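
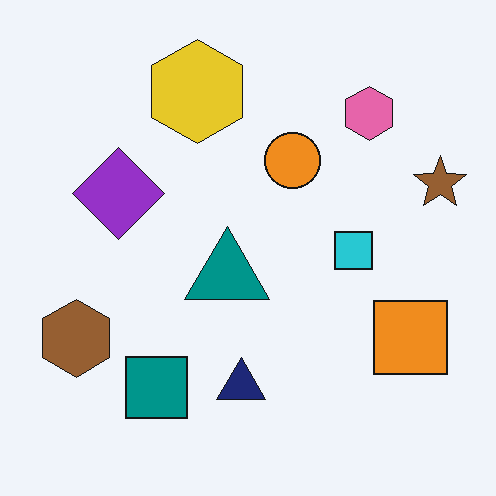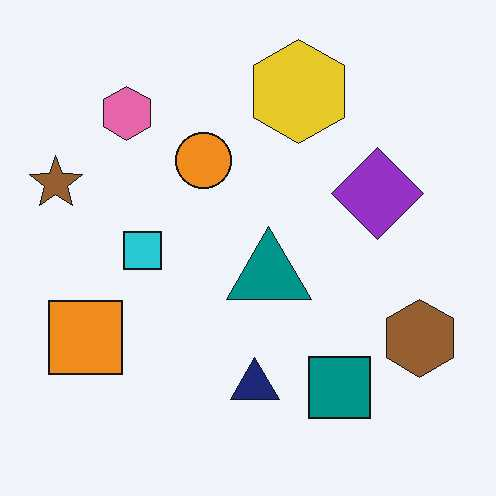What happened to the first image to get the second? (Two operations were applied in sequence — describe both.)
Flipped horizontally (left ↔ right), then given moderate JPEG compression.

The brown star is in the right of the first image and the left of the second — shapes on opposite sides of the vertical midline have swapped in a mirror flip. Blocky 8×8 compression artifacts appear around shape edges and the flat background shows ringing — characteristic JPEG degradation.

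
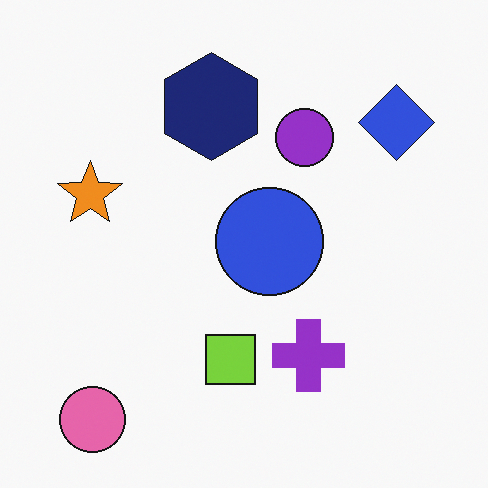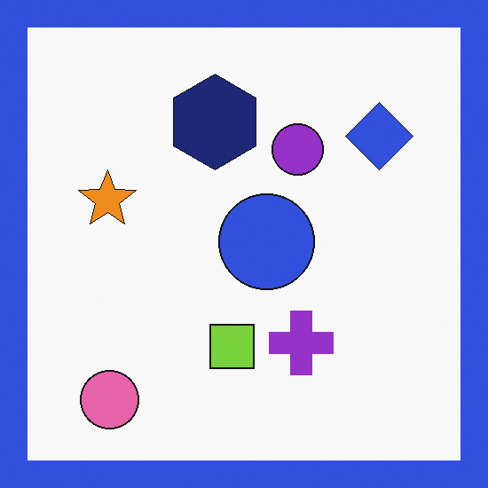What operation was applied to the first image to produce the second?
The image was framed with a blue border.

A solid blue frame runs around the edge of the second image, with the content slightly shrunk inside it.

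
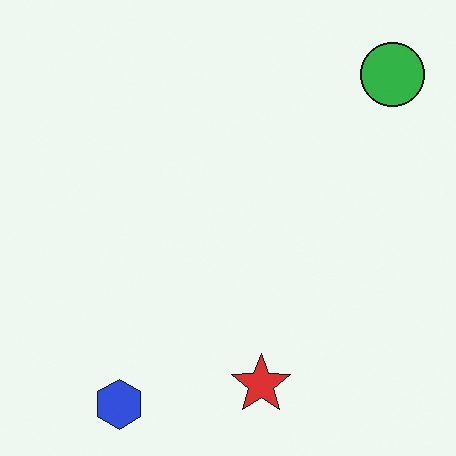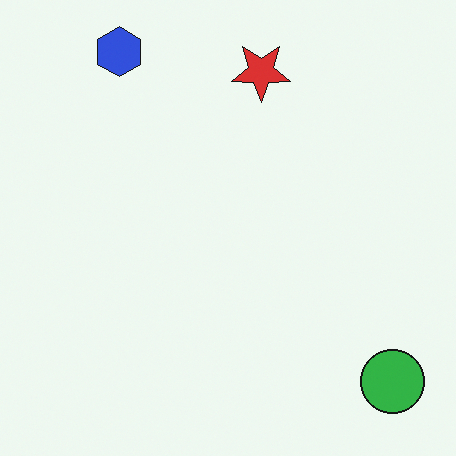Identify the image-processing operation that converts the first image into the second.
Flipped vertically (top ↔ bottom).

The blue hexagon is in the bottom-left of the first image and the top-left of the second — shapes on opposite sides of the horizontal midline have swapped in a mirror flip.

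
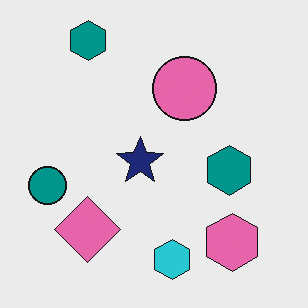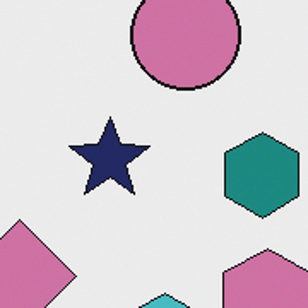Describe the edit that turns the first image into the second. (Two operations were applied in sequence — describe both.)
The second image is the first cropped to a noticeably smaller region and rescaled, then slightly desaturated.

The visible shapes are larger and the field of view is narrower; shapes near the original edges may be partly or wholly outside the frame — a crop-and-rescale. All colors are more muted and greyish — a global saturation change.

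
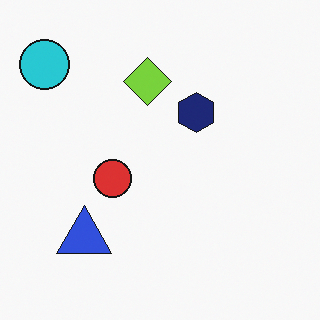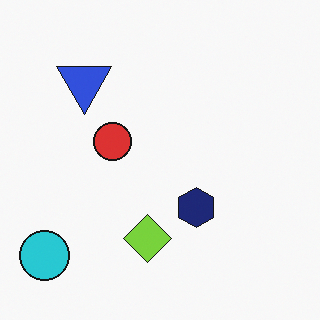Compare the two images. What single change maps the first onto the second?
The image was flipped vertically (top ↔ bottom).

The cyan circle is in the top-left of the first image and the bottom-left of the second — shapes on opposite sides of the horizontal midline have swapped in a mirror flip.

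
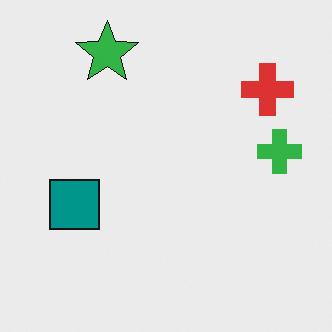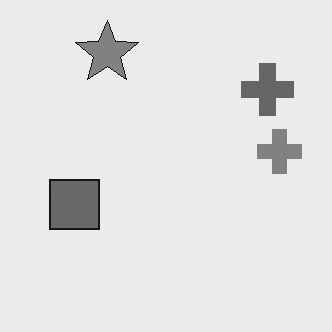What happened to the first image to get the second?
The image was converted to grayscale.

All color is removed — every shape is now a shade of grey.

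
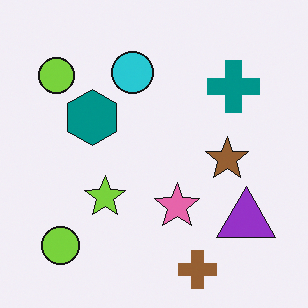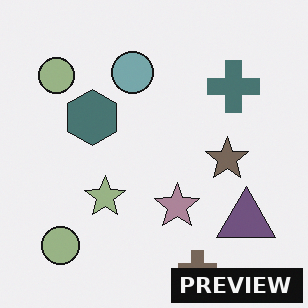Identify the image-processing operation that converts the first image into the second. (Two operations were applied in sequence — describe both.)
The second image is the first heavily desaturated, then watermarked with the text "PREVIEW" in the lower-right corner.

All colors are more muted and greyish — a global saturation change. A dark label reading "PREVIEW" appears in the lower-right corner.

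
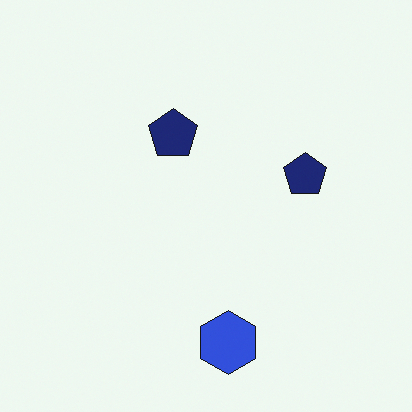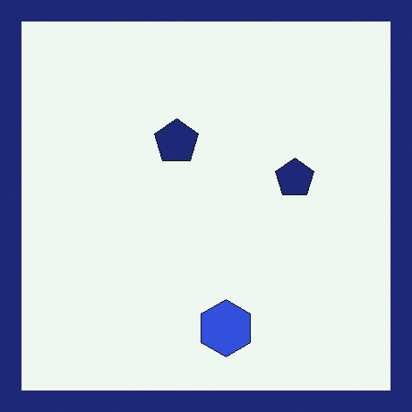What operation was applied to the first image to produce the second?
The second image is the first framed with a navy border.

A solid navy frame runs around the edge of the second image, with the content slightly shrunk inside it.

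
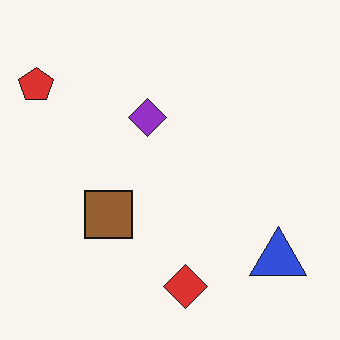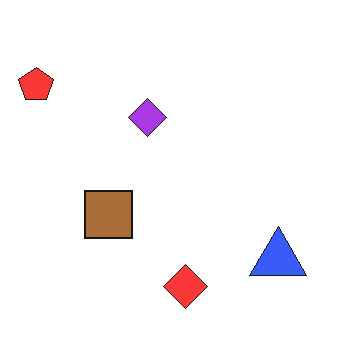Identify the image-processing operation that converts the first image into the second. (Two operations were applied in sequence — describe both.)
It was slightly brightened, then JPEG-compressed with visible artifacts.

Every pixel — background and shapes alike — is uniformly brightened. Blocky 8×8 compression artifacts appear around shape edges and the flat background shows ringing — characteristic JPEG degradation.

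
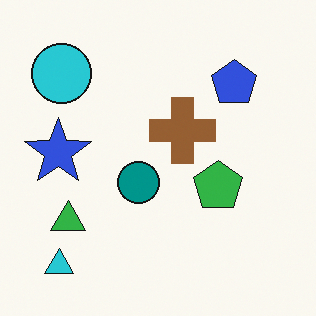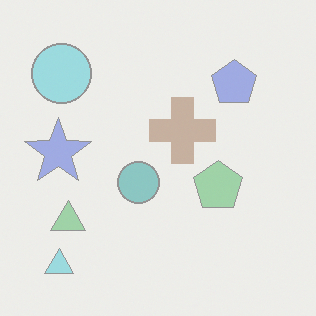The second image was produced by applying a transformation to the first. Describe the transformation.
The transformation is: washed out (contrast reduced).

Tones are pushed toward mid-grey across the whole image — a global contrast change.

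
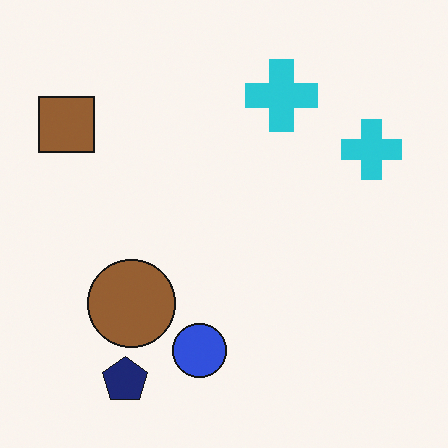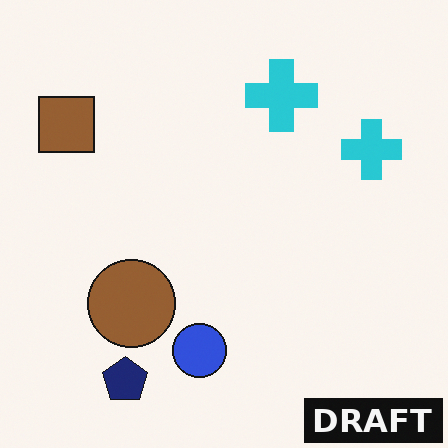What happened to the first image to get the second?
It was watermarked with the text "DRAFT" in the lower-right corner.

A dark label reading "DRAFT" appears in the lower-right corner.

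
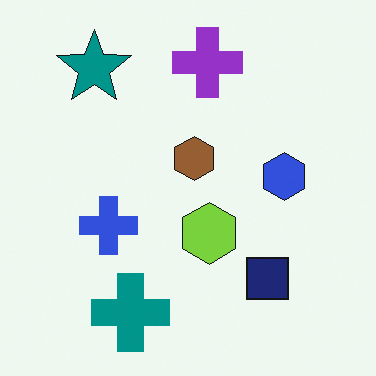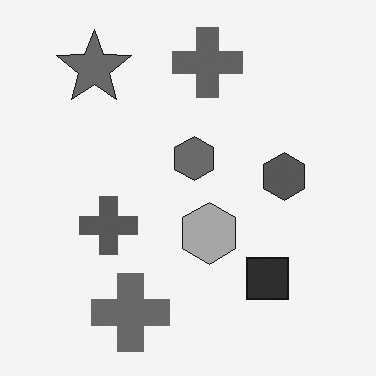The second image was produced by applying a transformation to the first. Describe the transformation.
This is the original image converted to grayscale.

All color is removed — every shape is now a shade of grey.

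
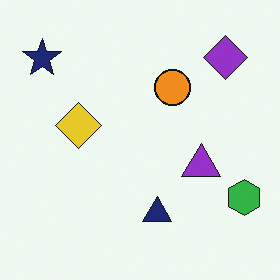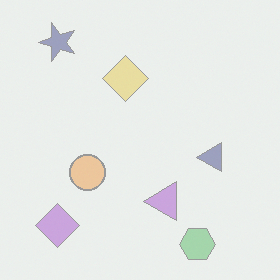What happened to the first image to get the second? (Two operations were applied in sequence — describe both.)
The image was transposed (reflected across the top-left ↔ bottom-right diagonal), then washed out (contrast reduced).

Shapes have swapped their row and column positions — what was in the top-right is now in the bottom-left — a diagonal reflection. Tones are pushed toward mid-grey across the whole image — a global contrast change.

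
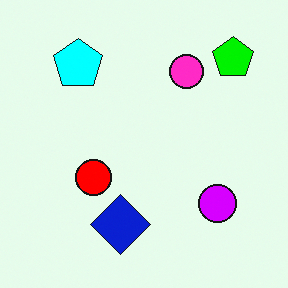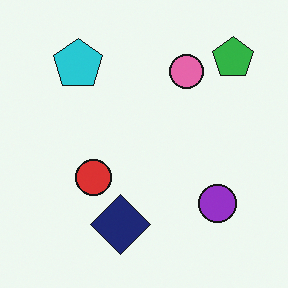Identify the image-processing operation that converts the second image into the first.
The first image is the second made much more vivid (saturation change).

All colors are more vivid — a global saturation change.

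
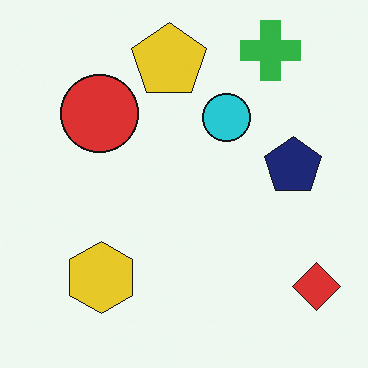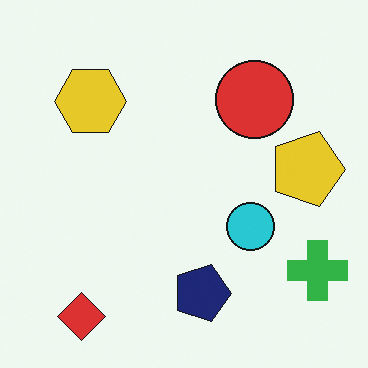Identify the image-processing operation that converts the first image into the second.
The second image is the first rotated 90° clockwise.

The red diamond sits in the bottom-right of the first image and the bottom-left of the second — consistent with a whole-image 90° clockwise rotation.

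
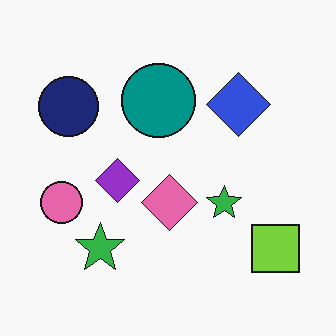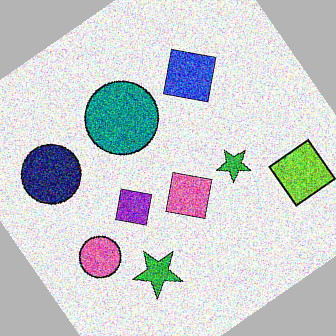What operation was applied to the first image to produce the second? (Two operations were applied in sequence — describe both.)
The image was degraded with a thick layer of grain, then rotated counter-clockwise by a large amount — several tens of degrees.

Random speckle covers the whole image, including the flat background. Every shape is tilted by the same angle and the image corners show triangular fill wedges — a whole-image rotation by a non-right angle.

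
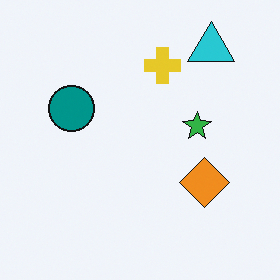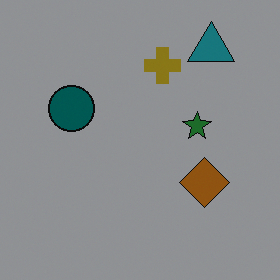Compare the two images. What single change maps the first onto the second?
This is the original image darkened a lot.

Every pixel — background and shapes alike — is uniformly darkened.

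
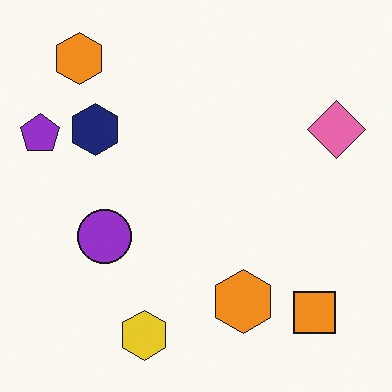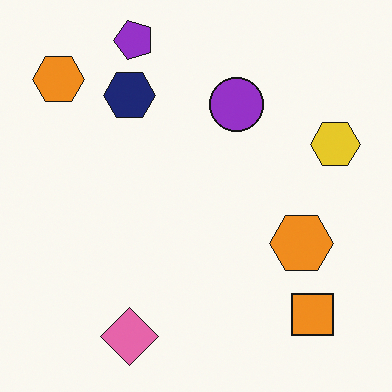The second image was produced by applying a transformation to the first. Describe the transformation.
The second image is the first transposed (reflected across the top-left ↔ bottom-right diagonal).

Shapes have swapped their row and column positions — what was in the top-right is now in the bottom-left — a diagonal reflection.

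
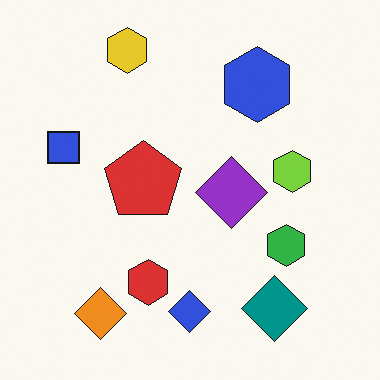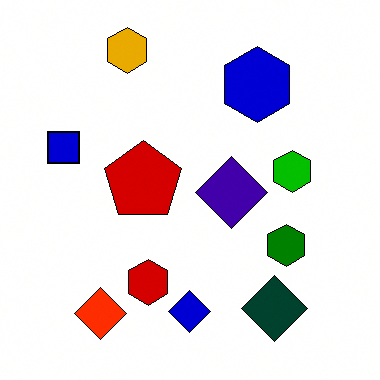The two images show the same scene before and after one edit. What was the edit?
The second image is the first given much higher contrast.

Tones are pushed away from mid-grey across the whole image — a global contrast change.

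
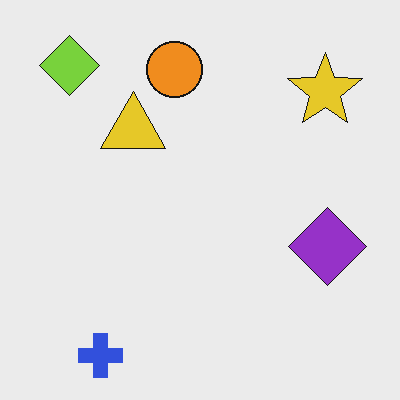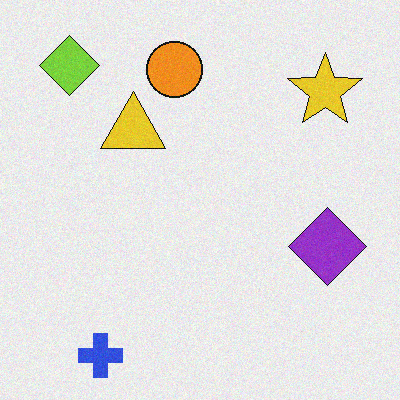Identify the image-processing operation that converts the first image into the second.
This is the original image degraded with subtle gaussian noise.

Random speckle covers the whole image, including the flat background.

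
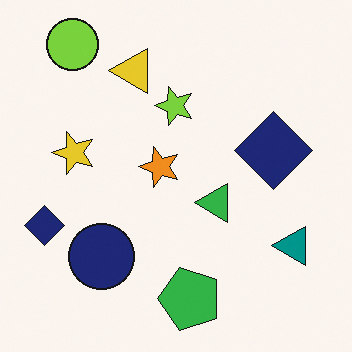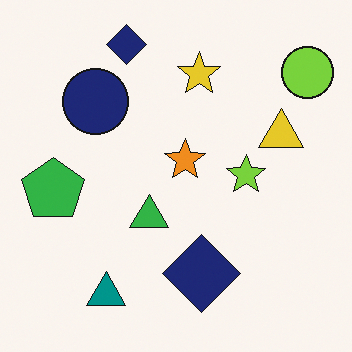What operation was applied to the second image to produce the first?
It was rotated 90° counter-clockwise.

The lime circle sits in the top-right of the second image and the top-left of the first — consistent with a whole-image 90° counter-clockwise rotation.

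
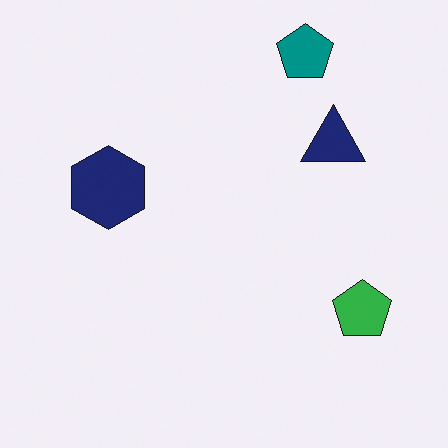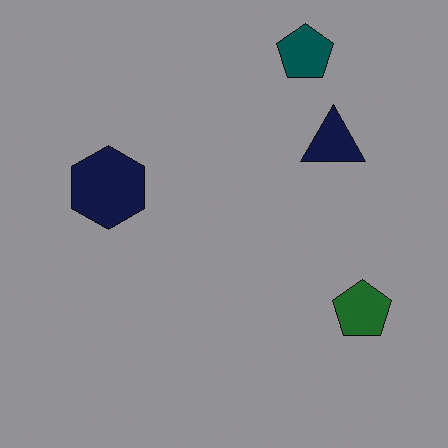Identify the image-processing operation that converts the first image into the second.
This is the original image noticeably darkened.

Every pixel — background and shapes alike — is uniformly darkened.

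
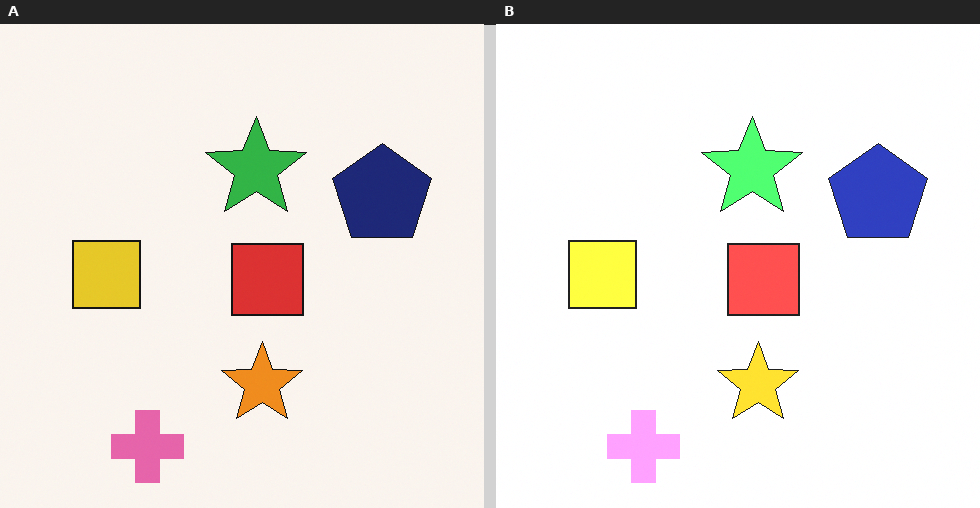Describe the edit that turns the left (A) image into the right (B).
It was noticeably brightened.

Every pixel — background and shapes alike — is uniformly brightened.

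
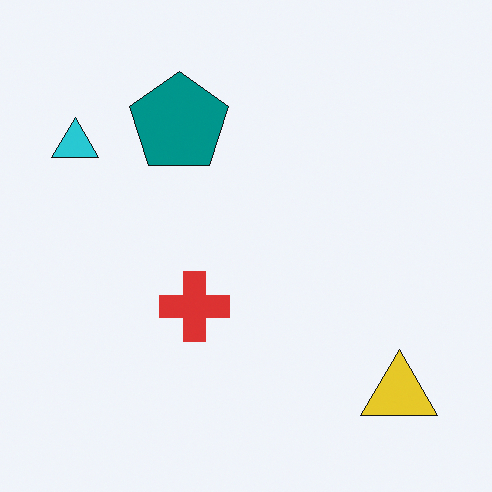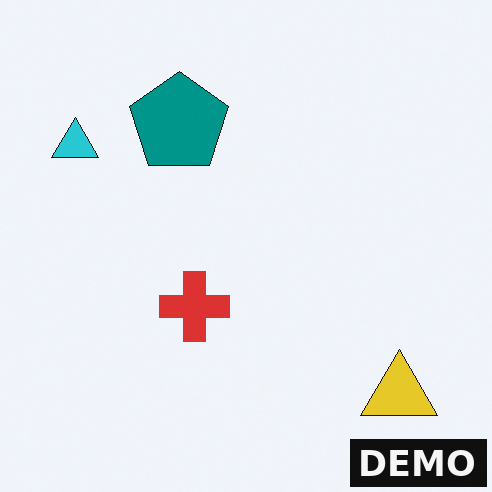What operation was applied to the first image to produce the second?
This is the original image watermarked with the text "DEMO" in the lower-right corner.

A dark label reading "DEMO" appears in the lower-right corner.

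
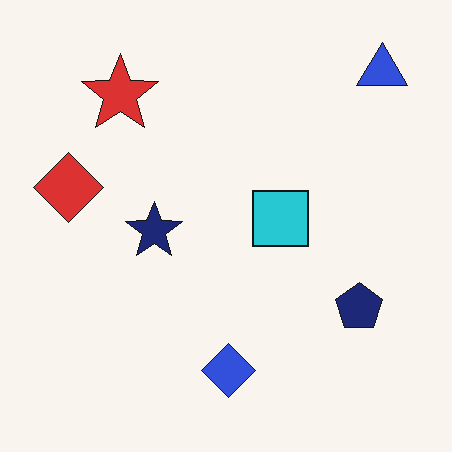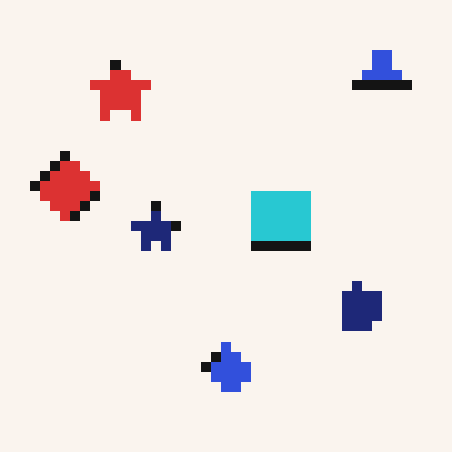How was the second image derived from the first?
The second image is the first heavily pixelated into large blocks.

Shapes are reduced to large square blocks; fine edges and outlines are lost — a downscale-then-upscale (mosaic) effect.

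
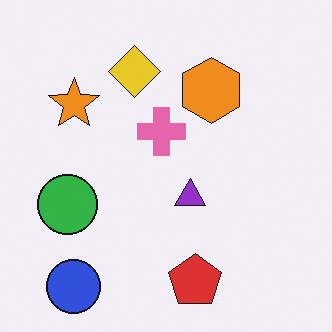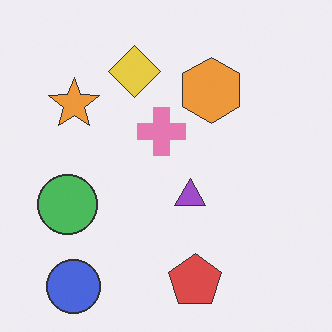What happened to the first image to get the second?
The image was given slightly reduced contrast.

Tones are pushed toward mid-grey across the whole image — a global contrast change.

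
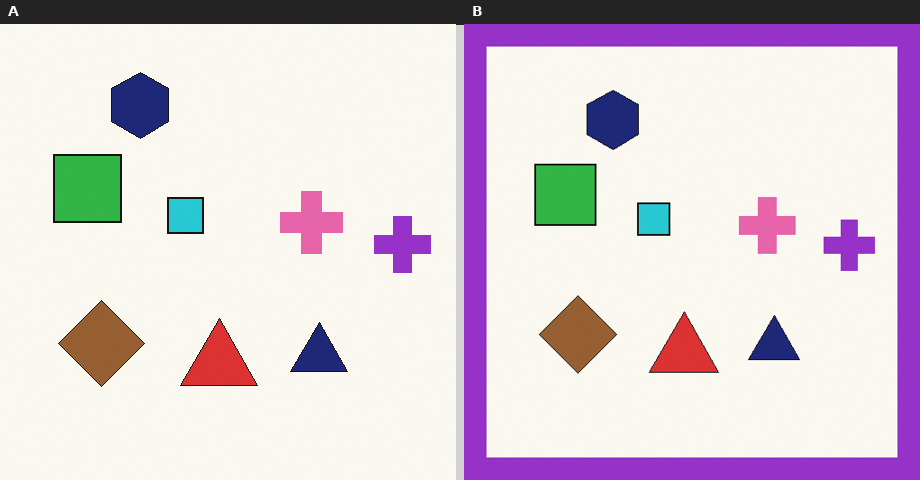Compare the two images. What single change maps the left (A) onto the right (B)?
The right (B) image is the left (A) framed with a purple border.

A solid purple frame runs around the edge of the right (B) image, with the content slightly shrunk inside it.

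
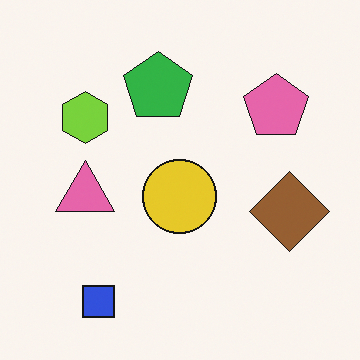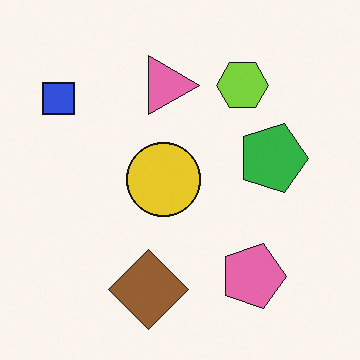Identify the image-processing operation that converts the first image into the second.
Rotated 90° clockwise.

The blue square sits in the bottom-left of the first image and the top-left of the second — consistent with a whole-image 90° clockwise rotation.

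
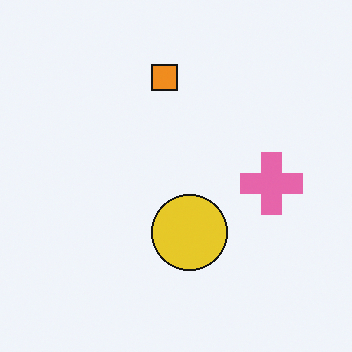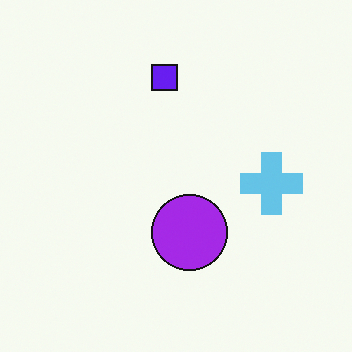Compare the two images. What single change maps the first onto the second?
This is the original image hue-shifted by a large amount.

Every shape's color has rotated by the same amount around the hue wheel — a uniform hue shift.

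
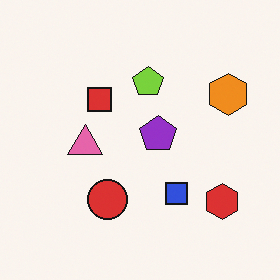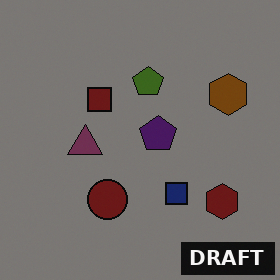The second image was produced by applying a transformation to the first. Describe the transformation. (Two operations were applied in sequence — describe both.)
The image was darkened a lot, then watermarked with the text "DRAFT" in the lower-right corner.

Every pixel — background and shapes alike — is uniformly darkened. A dark label reading "DRAFT" appears in the lower-right corner.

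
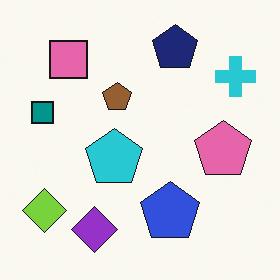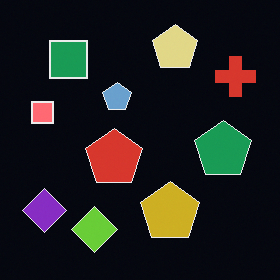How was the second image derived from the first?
Color-inverted (negative).

The light background has become dark and every shape's color is its complement — a photographic negative.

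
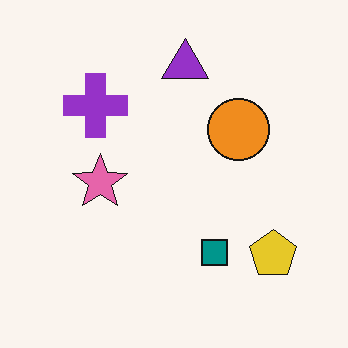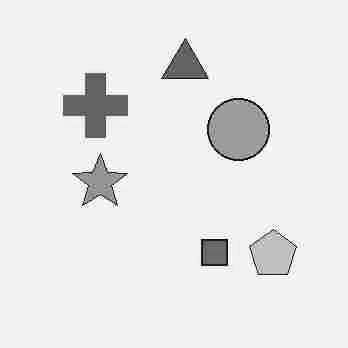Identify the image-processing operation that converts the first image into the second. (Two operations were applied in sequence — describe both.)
The second image is the first heavily JPEG-compressed with obvious blocking artifacts, then converted to grayscale.

Blocky 8×8 compression artifacts appear around shape edges and the flat background shows ringing — characteristic JPEG degradation. All color is removed — every shape is now a shade of grey.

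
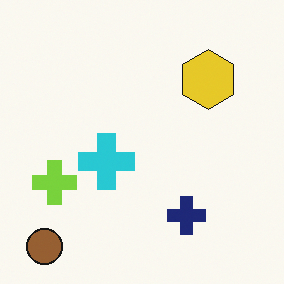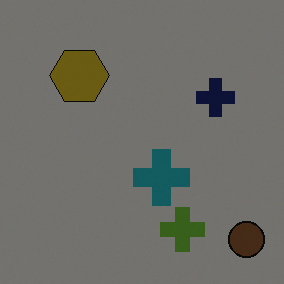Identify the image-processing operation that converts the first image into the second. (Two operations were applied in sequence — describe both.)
The transformation is: darkened a lot, then rotated 90° counter-clockwise.

Every pixel — background and shapes alike — is uniformly darkened. The brown circle sits in the bottom-left of the first image and the bottom-right of the second — consistent with a whole-image 90° counter-clockwise rotation.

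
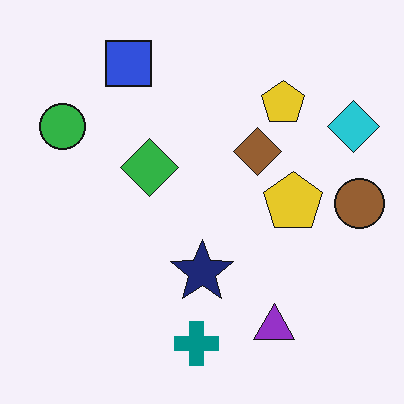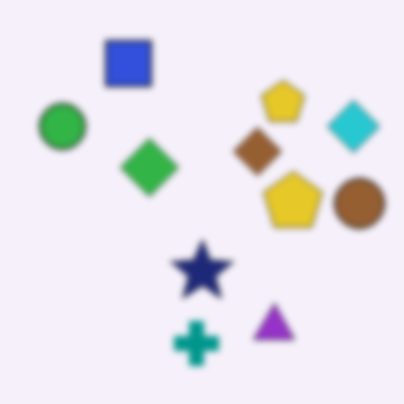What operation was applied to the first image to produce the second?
The image was moderately blurred.

Shape edges and outlines are uniformly softened across the whole image.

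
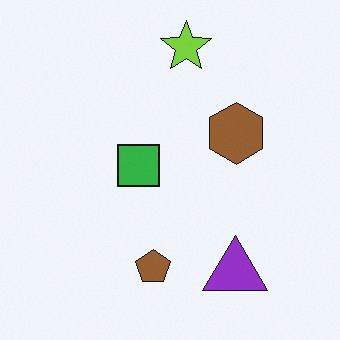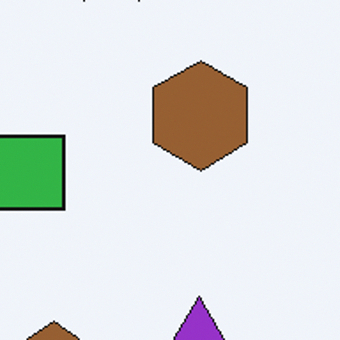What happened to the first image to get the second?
Cropped tightly and scaled back up.

The visible shapes are larger and the field of view is narrower; shapes near the original edges may be partly or wholly outside the frame — a crop-and-rescale.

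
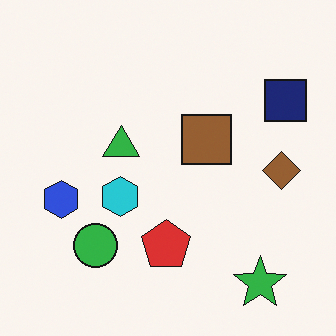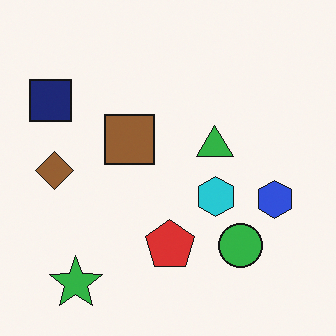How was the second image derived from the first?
It was flipped horizontally (left ↔ right).

The navy square is in the top-right of the first image and the top-left of the second — shapes on opposite sides of the vertical midline have swapped in a mirror flip.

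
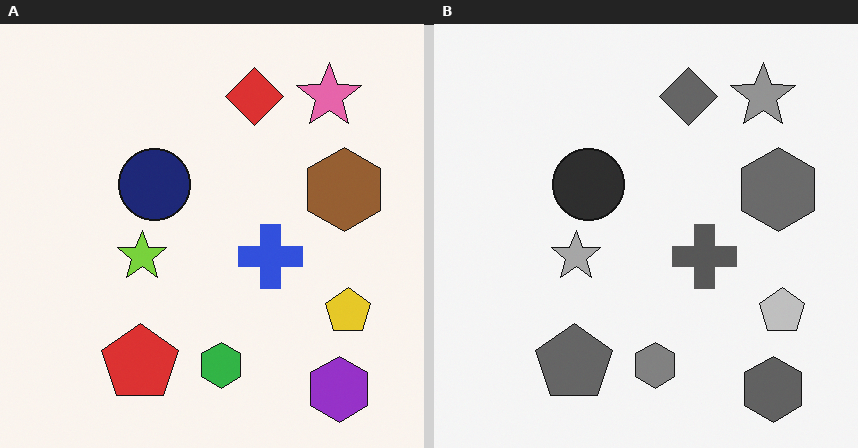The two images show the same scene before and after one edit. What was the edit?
This is the original image converted to grayscale.

All color is removed — every shape is now a shade of grey.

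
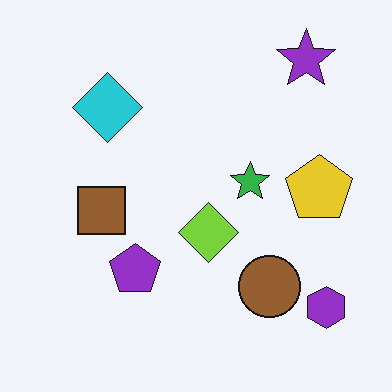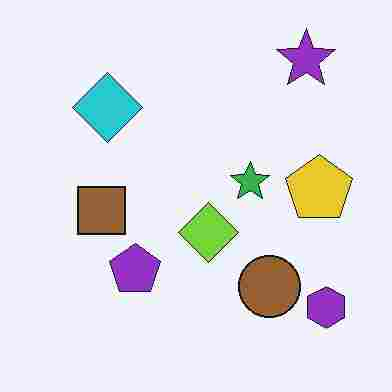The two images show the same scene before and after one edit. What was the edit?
Heavily JPEG-compressed with obvious blocking artifacts.

Blocky 8×8 compression artifacts appear around shape edges and the flat background shows ringing — characteristic JPEG degradation.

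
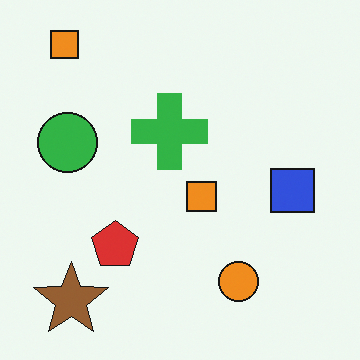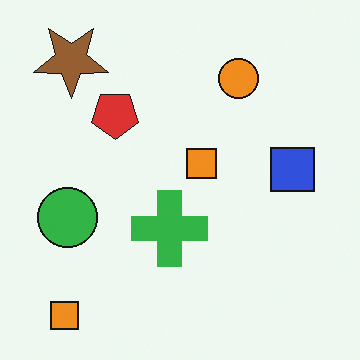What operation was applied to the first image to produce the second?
It was flipped vertically (top ↔ bottom).

The brown star is in the bottom-left of the first image and the top-left of the second — shapes on opposite sides of the horizontal midline have swapped in a mirror flip.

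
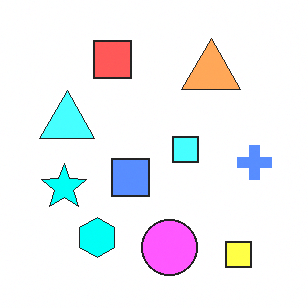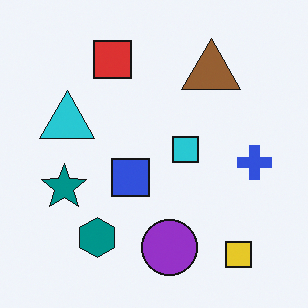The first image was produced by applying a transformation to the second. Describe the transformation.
The transformation is: brightened a lot.

Every pixel — background and shapes alike — is uniformly brightened.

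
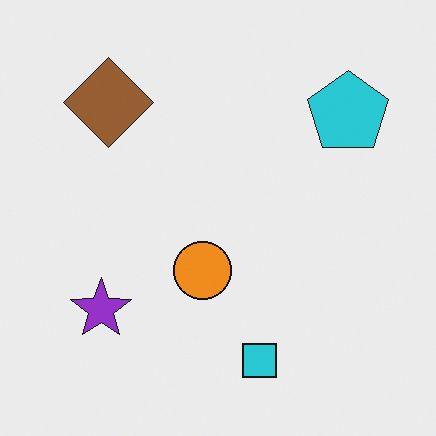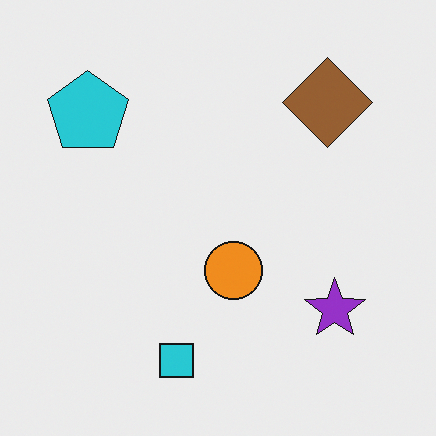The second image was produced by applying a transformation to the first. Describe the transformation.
The image was flipped horizontally (left ↔ right).

The cyan pentagon is in the top-right of the first image and the top-left of the second — shapes on opposite sides of the vertical midline have swapped in a mirror flip.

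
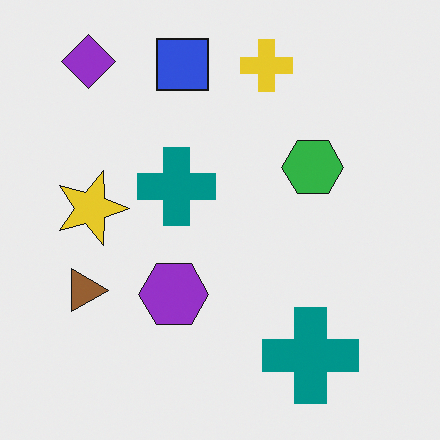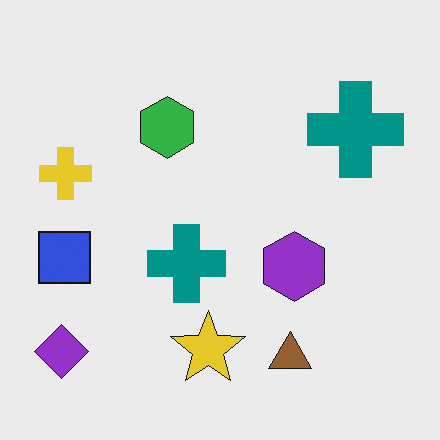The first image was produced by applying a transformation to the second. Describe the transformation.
Rotated 90° clockwise.

The purple diamond sits in the bottom-left of the second image and the top-left of the first — consistent with a whole-image 90° clockwise rotation.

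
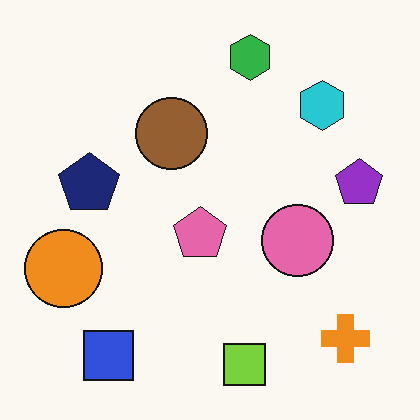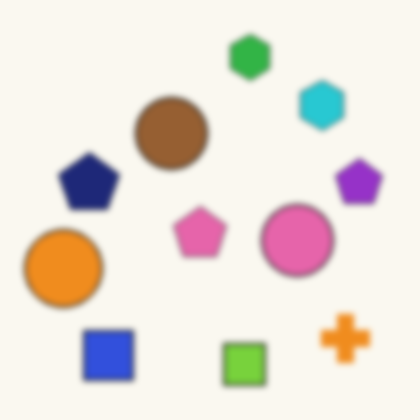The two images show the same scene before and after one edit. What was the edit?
Moderately blurred.

Shape edges and outlines are uniformly softened across the whole image.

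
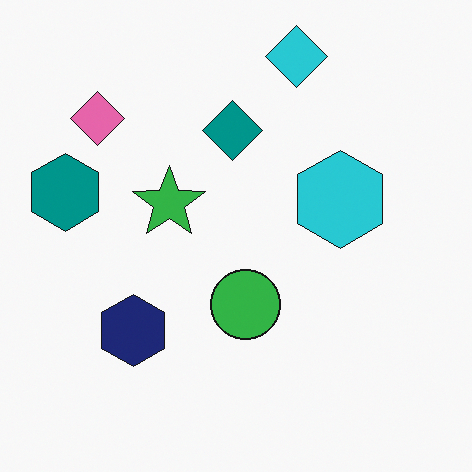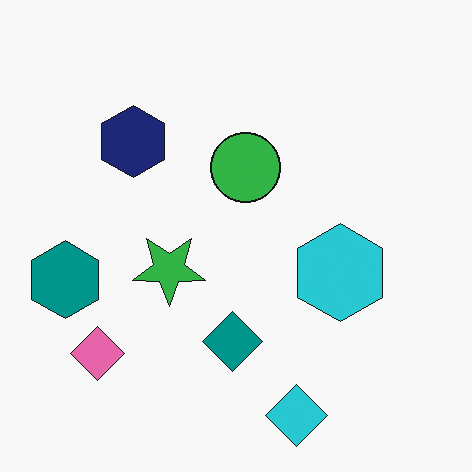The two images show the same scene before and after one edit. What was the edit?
Flipped vertically (top ↔ bottom).

The cyan diamond is in the top of the first image and the bottom of the second — shapes on opposite sides of the horizontal midline have swapped in a mirror flip.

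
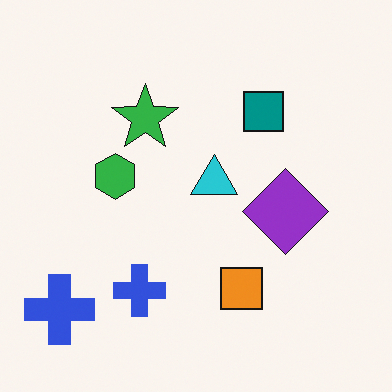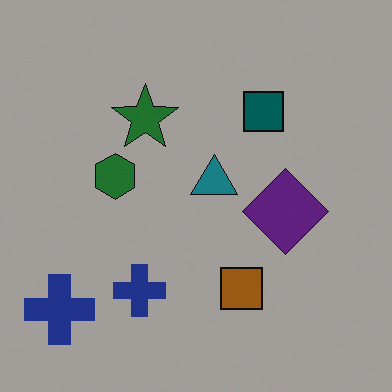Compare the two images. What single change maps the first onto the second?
The image was substantially darkened.

Every pixel — background and shapes alike — is uniformly darkened.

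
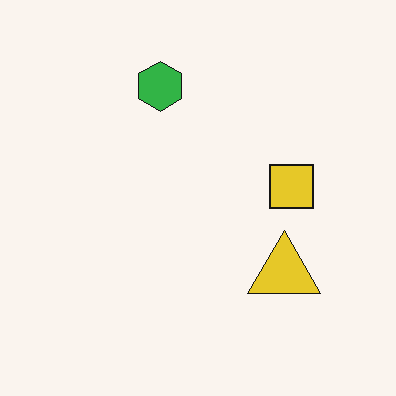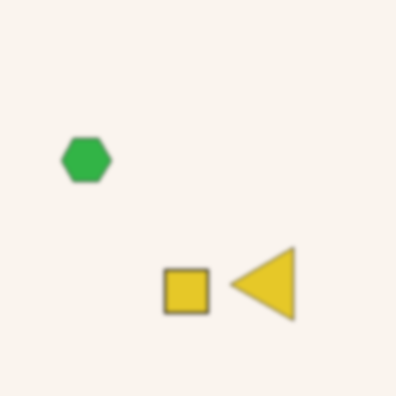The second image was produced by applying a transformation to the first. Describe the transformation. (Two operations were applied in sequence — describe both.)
This is the original image transposed (reflected across the top-left ↔ bottom-right diagonal), then slightly softened.

Shapes have swapped their row and column positions — what was in the top-right is now in the bottom-left — a diagonal reflection. Shape edges and outlines are uniformly softened across the whole image.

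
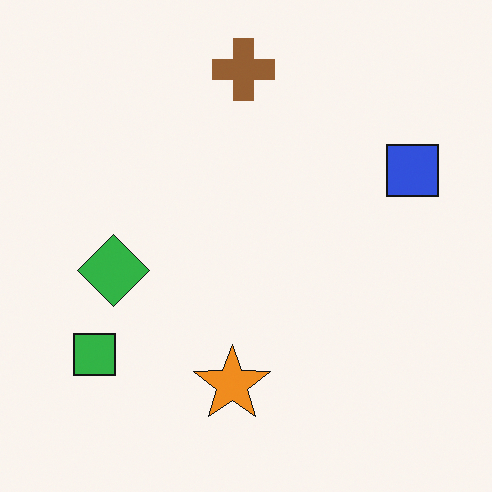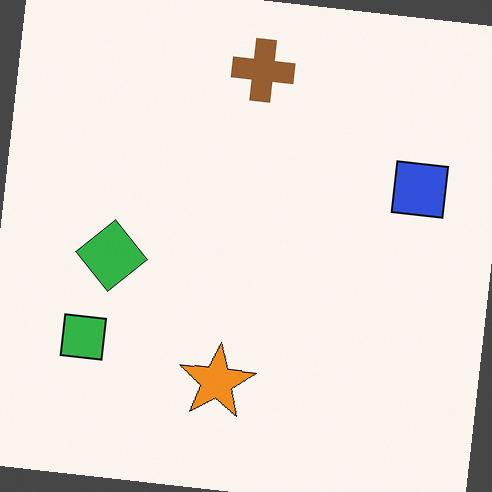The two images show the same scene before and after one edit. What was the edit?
This is the original image rotated clockwise by a few degrees.

Every shape is tilted by the same angle and the image corners show triangular fill wedges — a whole-image rotation by a non-right angle.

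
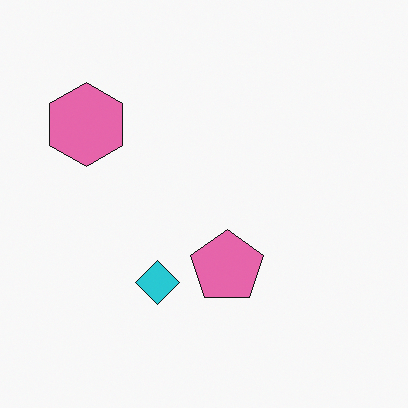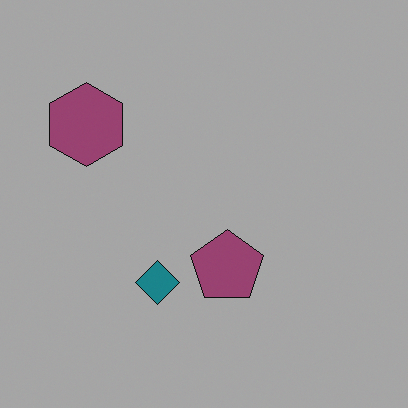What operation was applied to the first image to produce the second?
This is the original image substantially darkened.

Every pixel — background and shapes alike — is uniformly darkened.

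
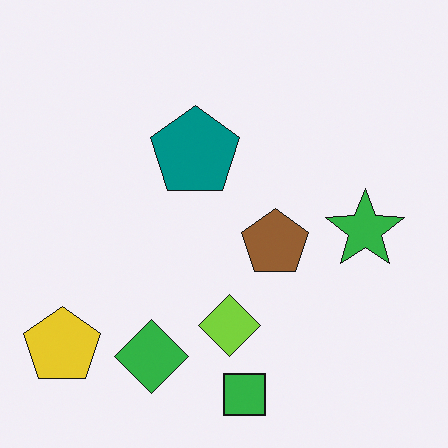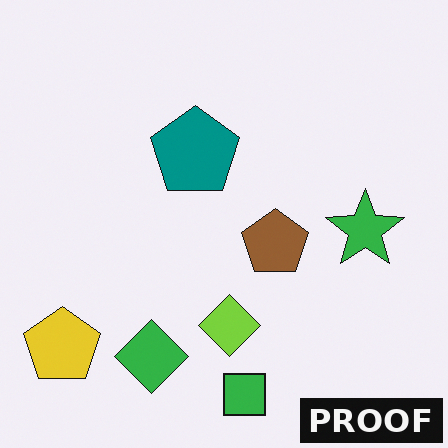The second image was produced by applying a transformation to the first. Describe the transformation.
This is the original image watermarked with the text "PROOF" in the lower-right corner.

A dark label reading "PROOF" appears in the lower-right corner.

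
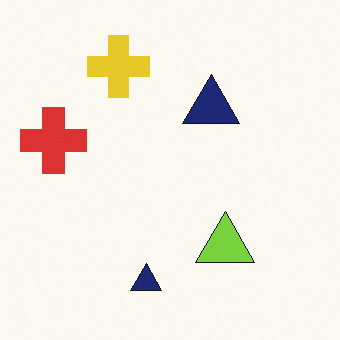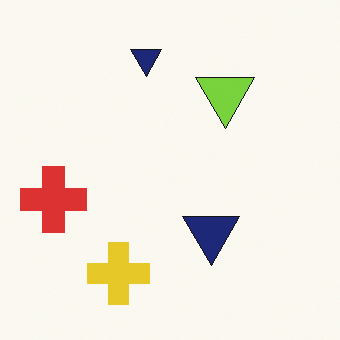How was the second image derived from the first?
The transformation is: flipped vertically (top ↔ bottom).

The yellow cross is in the top of the first image and the bottom of the second — shapes on opposite sides of the horizontal midline have swapped in a mirror flip.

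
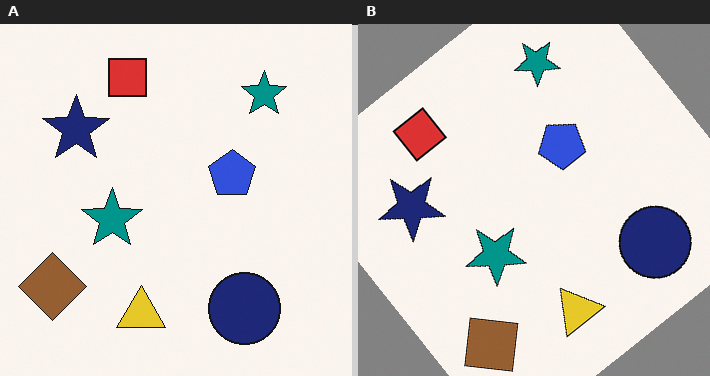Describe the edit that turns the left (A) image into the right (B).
The transformation is: rotated counter-clockwise by a large amount — several tens of degrees.

Every shape is tilted by the same angle and the image corners show triangular fill wedges — a whole-image rotation by a non-right angle.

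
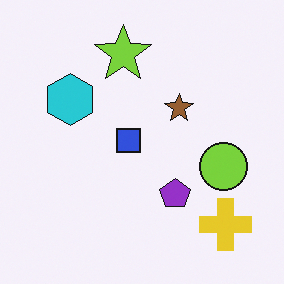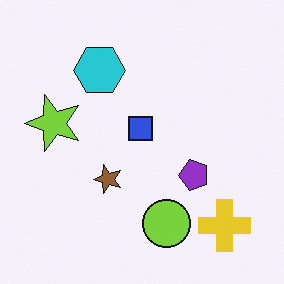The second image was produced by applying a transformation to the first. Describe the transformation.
The image was transposed (reflected across the top-left ↔ bottom-right diagonal).

Shapes have swapped their row and column positions — what was in the top-right is now in the bottom-left — a diagonal reflection.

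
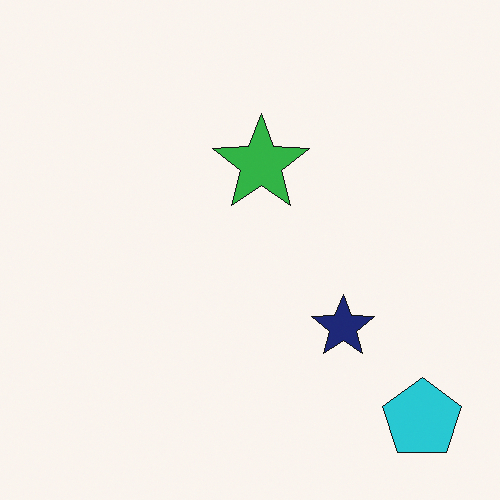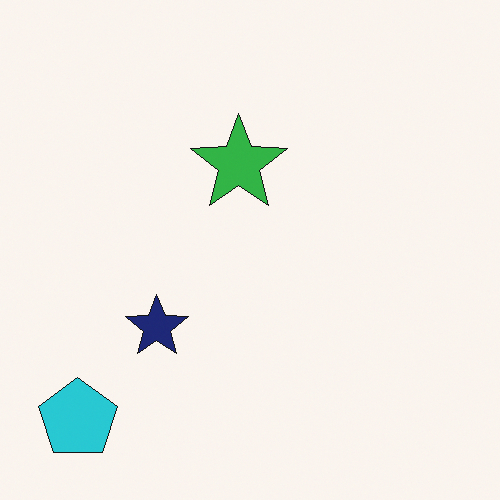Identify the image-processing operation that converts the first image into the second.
This is the original image flipped horizontally (left ↔ right).

The cyan pentagon is in the bottom-right of the first image and the bottom-left of the second — shapes on opposite sides of the vertical midline have swapped in a mirror flip.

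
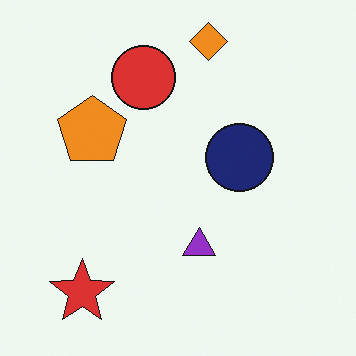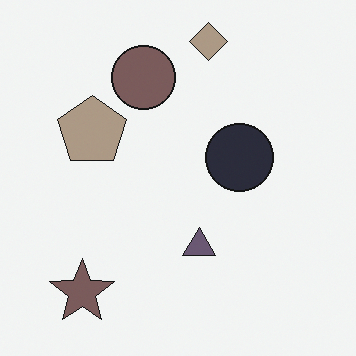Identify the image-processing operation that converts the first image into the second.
Heavily desaturated.

All colors are more muted and greyish — a global saturation change.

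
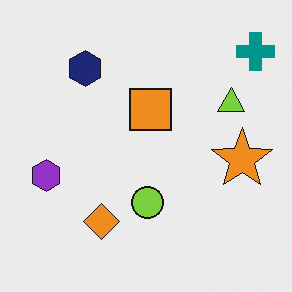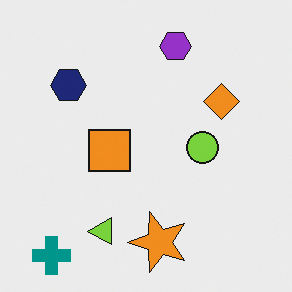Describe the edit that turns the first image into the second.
Transposed (reflected across the top-left ↔ bottom-right diagonal).

Shapes have swapped their row and column positions — what was in the top-right is now in the bottom-left — a diagonal reflection.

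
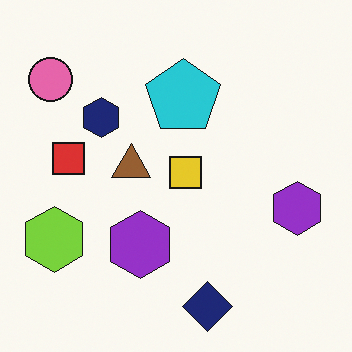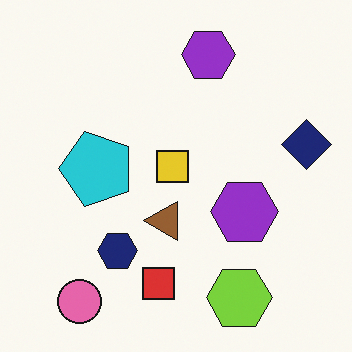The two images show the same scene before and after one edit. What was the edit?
Rotated 90° counter-clockwise.

The pink circle sits in the top-left of the first image and the bottom-left of the second — consistent with a whole-image 90° counter-clockwise rotation.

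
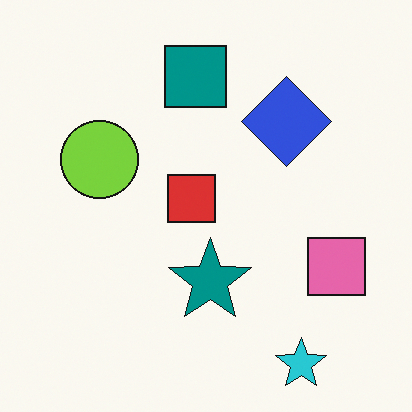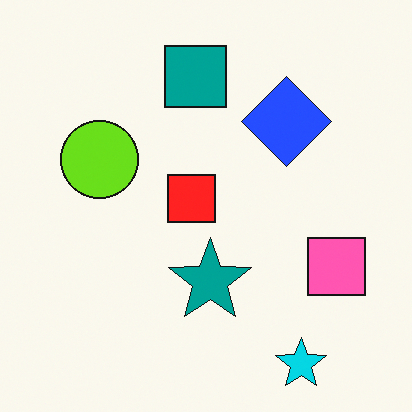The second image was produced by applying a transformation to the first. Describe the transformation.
This is the original image slightly oversaturated.

All colors are more vivid — a global saturation change.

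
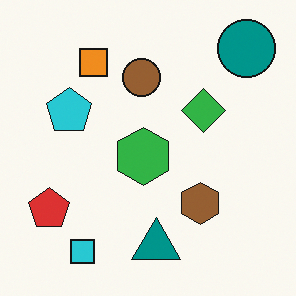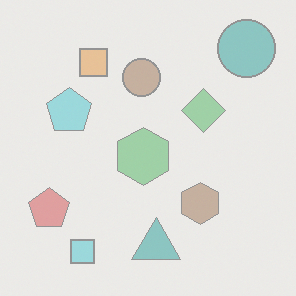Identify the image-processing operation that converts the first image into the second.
Washed out (contrast reduced).

Tones are pushed toward mid-grey across the whole image — a global contrast change.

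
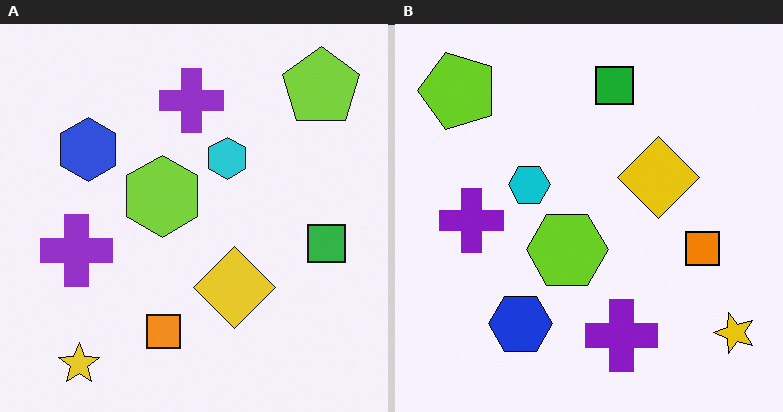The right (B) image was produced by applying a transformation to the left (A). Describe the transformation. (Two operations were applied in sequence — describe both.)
This is the original image given slightly increased contrast, then rotated 90° counter-clockwise.

Tones are pushed away from mid-grey across the whole image — a global contrast change. The yellow star sits in the bottom-left of the left (A) image and the bottom-right of the right (B) — consistent with a whole-image 90° counter-clockwise rotation.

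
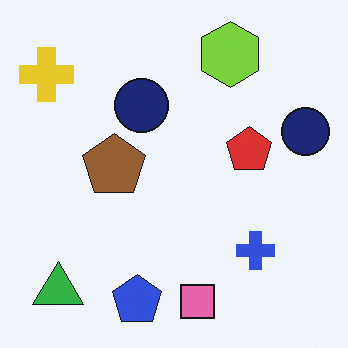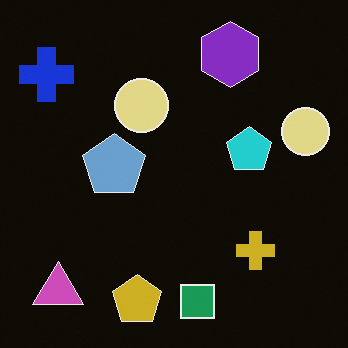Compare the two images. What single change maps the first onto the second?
The second image is the first color-inverted (negative).

The light background has become dark and every shape's color is its complement — a photographic negative.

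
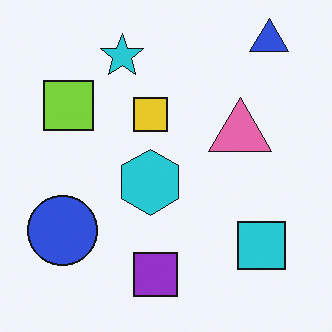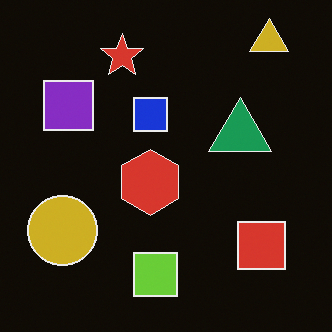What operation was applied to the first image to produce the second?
The second image is the first color-inverted (negative).

The light background has become dark and every shape's color is its complement — a photographic negative.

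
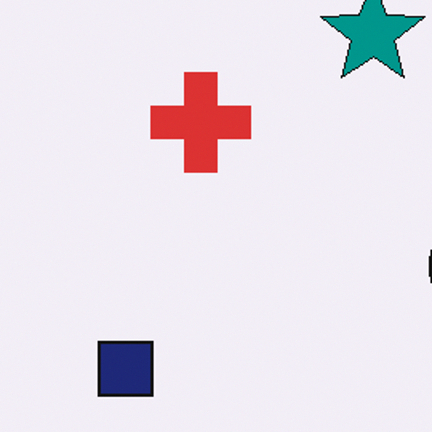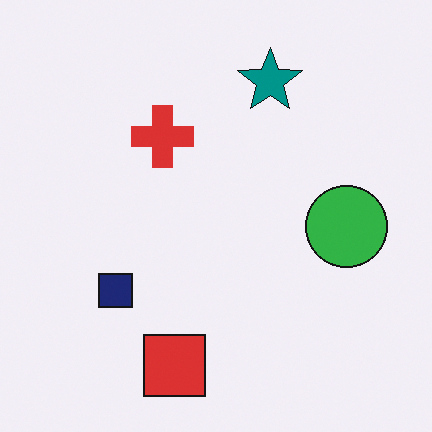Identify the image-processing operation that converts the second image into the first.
The image was cropped slightly and scaled back up.

The visible shapes are larger and the field of view is narrower; shapes near the original edges may be partly or wholly outside the frame — a crop-and-rescale.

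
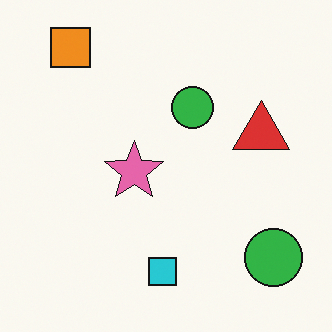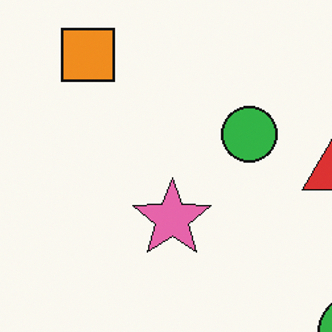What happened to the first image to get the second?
This is the original image cropped slightly and scaled back up.

The visible shapes are larger and the field of view is narrower; shapes near the original edges may be partly or wholly outside the frame — a crop-and-rescale.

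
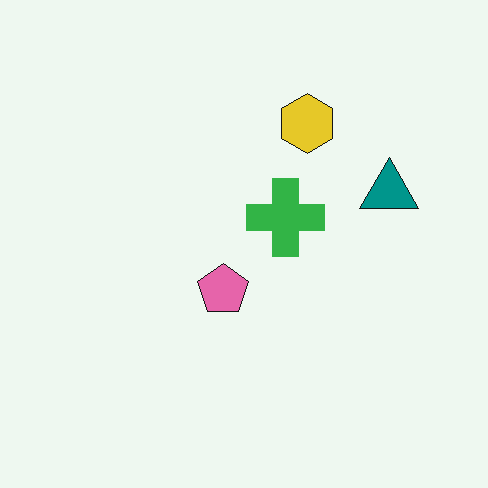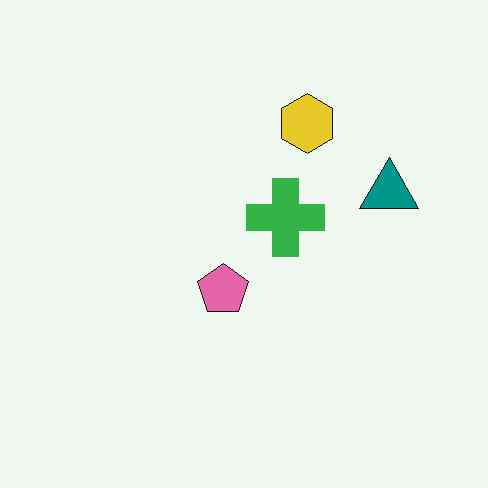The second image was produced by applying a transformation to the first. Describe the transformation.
JPEG-compressed with visible artifacts.

Blocky 8×8 compression artifacts appear around shape edges and the flat background shows ringing — characteristic JPEG degradation.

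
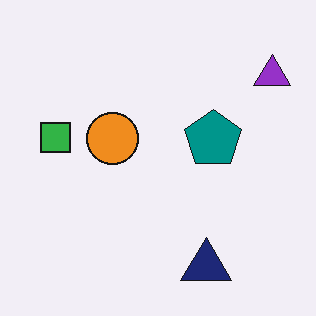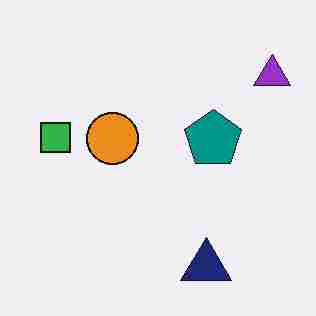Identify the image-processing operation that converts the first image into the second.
The second image is the first heavily JPEG-compressed with obvious blocking artifacts.

Blocky 8×8 compression artifacts appear around shape edges and the flat background shows ringing — characteristic JPEG degradation.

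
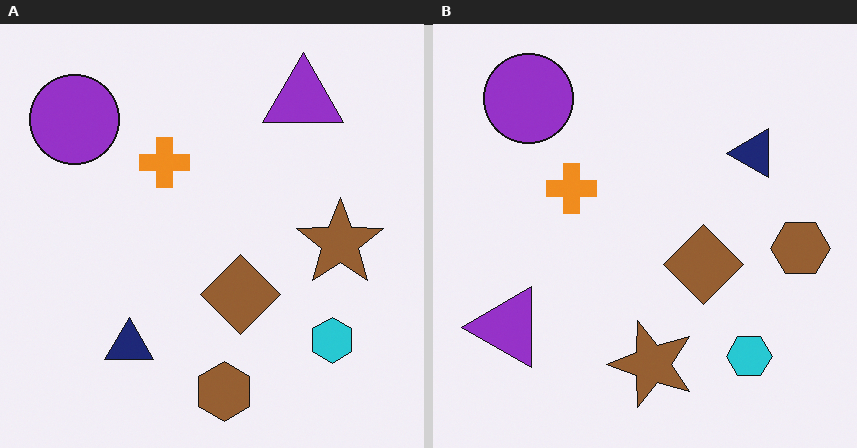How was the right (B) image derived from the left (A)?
This is the original image transposed (reflected across the top-left ↔ bottom-right diagonal).

Shapes have swapped their row and column positions — what was in the top-right is now in the bottom-left — a diagonal reflection.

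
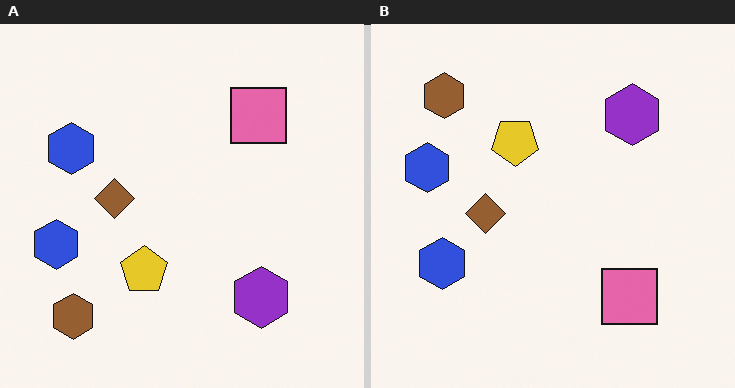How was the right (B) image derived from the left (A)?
Flipped vertically (top ↔ bottom).

The brown hexagon is in the bottom-left of the left (A) image and the top-left of the right (B) — shapes on opposite sides of the horizontal midline have swapped in a mirror flip.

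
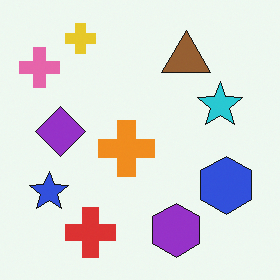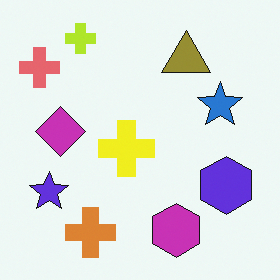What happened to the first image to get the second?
The transformation is: hue-shifted slightly.

Every shape's color has rotated by the same amount around the hue wheel — a uniform hue shift.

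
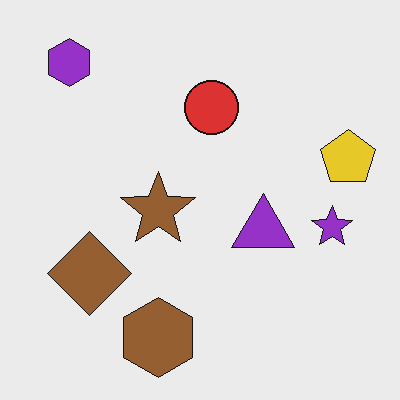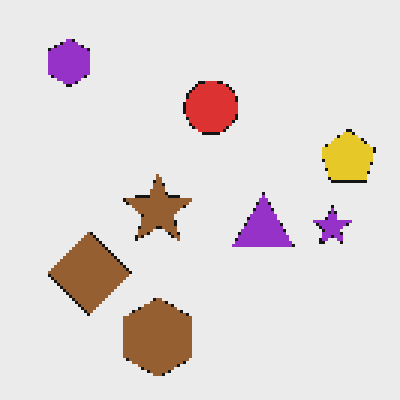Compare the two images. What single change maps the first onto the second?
Mildly pixelated.

Shapes are reduced to large square blocks; fine edges and outlines are lost — a downscale-then-upscale (mosaic) effect.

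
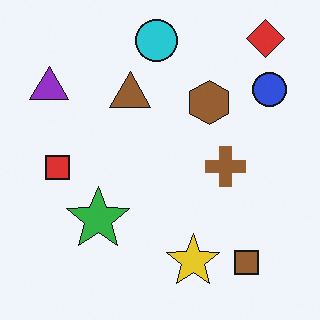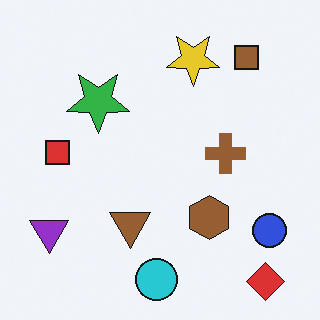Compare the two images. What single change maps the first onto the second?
It was flipped vertically (top ↔ bottom).

The red diamond is in the top-right of the first image and the bottom-right of the second — shapes on opposite sides of the horizontal midline have swapped in a mirror flip.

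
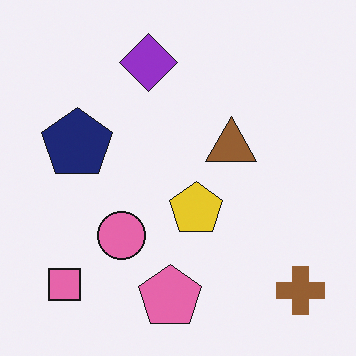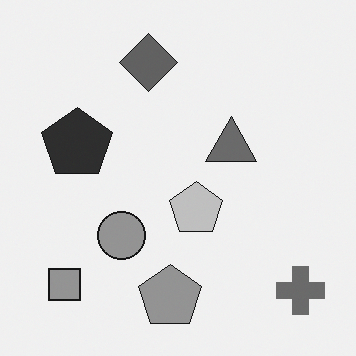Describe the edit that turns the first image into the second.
The transformation is: converted to grayscale.

All color is removed — every shape is now a shade of grey.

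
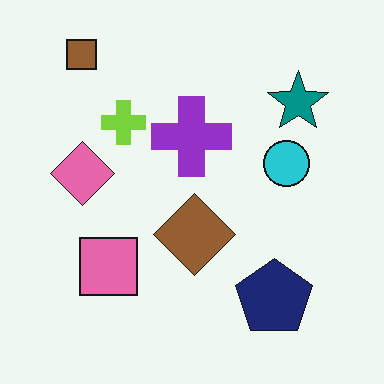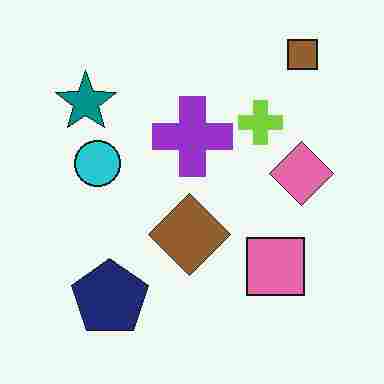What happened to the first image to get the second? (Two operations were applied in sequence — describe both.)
This is the original image degraded with heavy JPEG compression, then flipped horizontally (left ↔ right).

Blocky 8×8 compression artifacts appear around shape edges and the flat background shows ringing — characteristic JPEG degradation. The brown square is in the top-left of the first image and the top-right of the second — shapes on opposite sides of the vertical midline have swapped in a mirror flip.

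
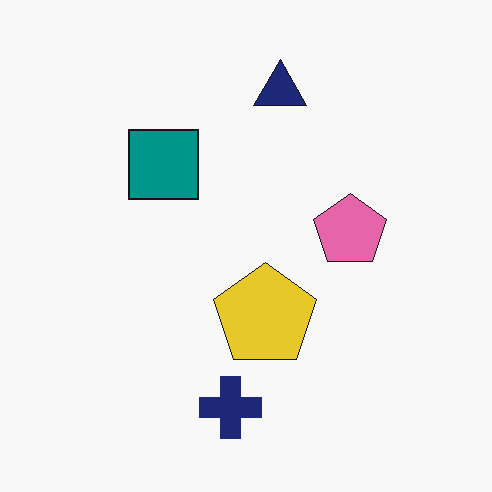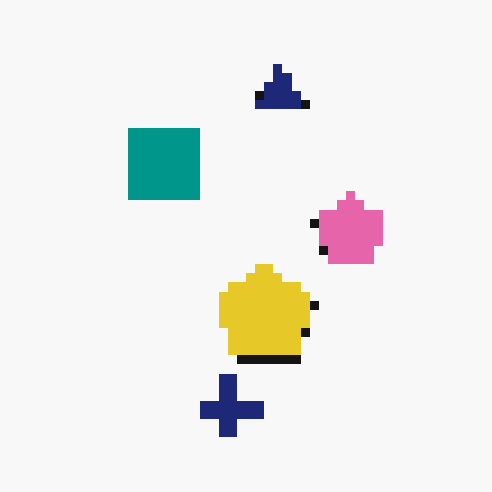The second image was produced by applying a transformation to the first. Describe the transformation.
The second image is the first heavily pixelated into large blocks.

Shapes are reduced to large square blocks; fine edges and outlines are lost — a downscale-then-upscale (mosaic) effect.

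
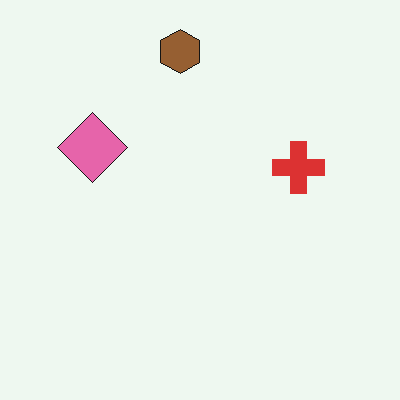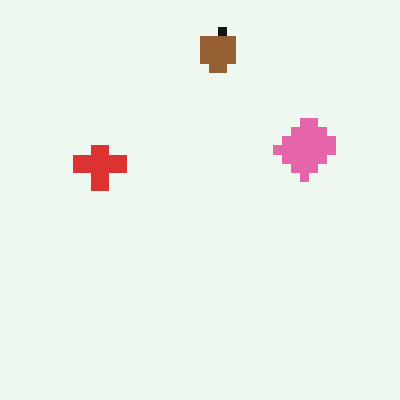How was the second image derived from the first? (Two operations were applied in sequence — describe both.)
Flipped horizontally (left ↔ right), then coarsely pixelated.

The pink diamond is in the left of the first image and the right of the second — shapes on opposite sides of the vertical midline have swapped in a mirror flip. Shapes are reduced to large square blocks; fine edges and outlines are lost — a downscale-then-upscale (mosaic) effect.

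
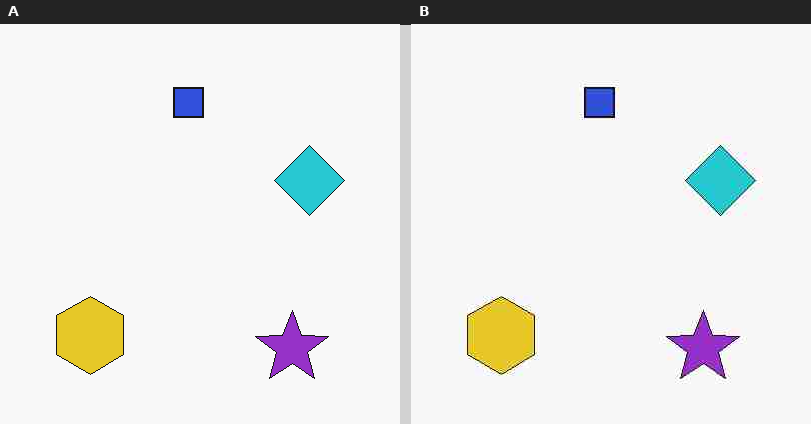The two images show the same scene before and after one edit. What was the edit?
The right (B) image is the left (A) heavily JPEG-compressed with obvious blocking artifacts.

Blocky 8×8 compression artifacts appear around shape edges and the flat background shows ringing — characteristic JPEG degradation.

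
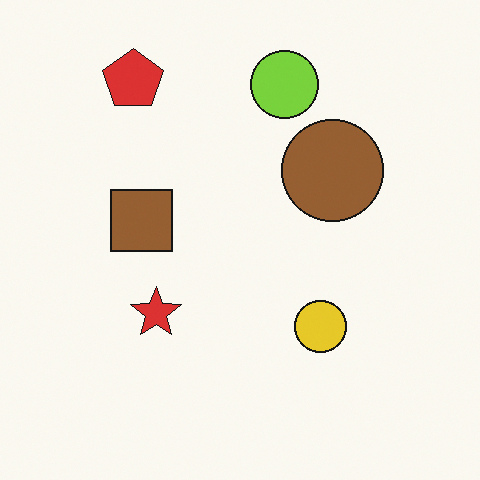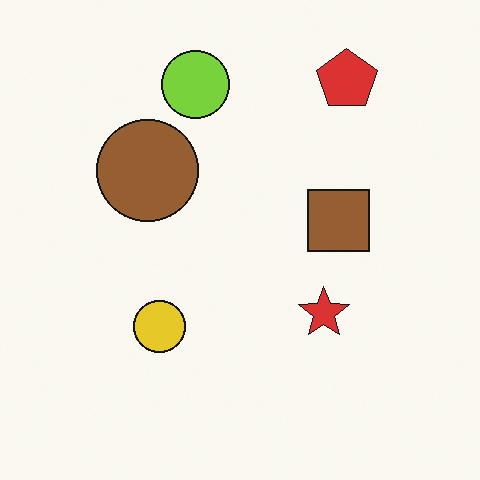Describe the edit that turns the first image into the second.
The second image is the first flipped horizontally (left ↔ right).

The red pentagon is in the top-left of the first image and the top-right of the second — shapes on opposite sides of the vertical midline have swapped in a mirror flip.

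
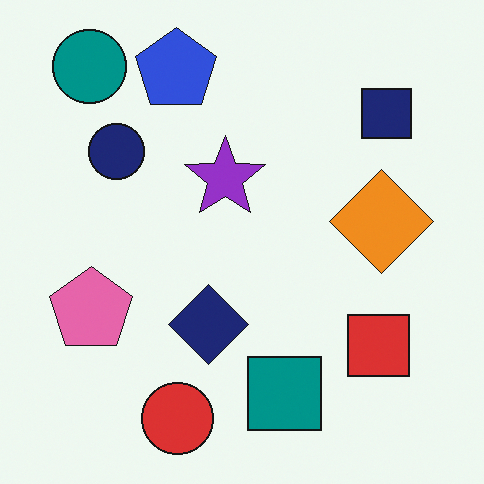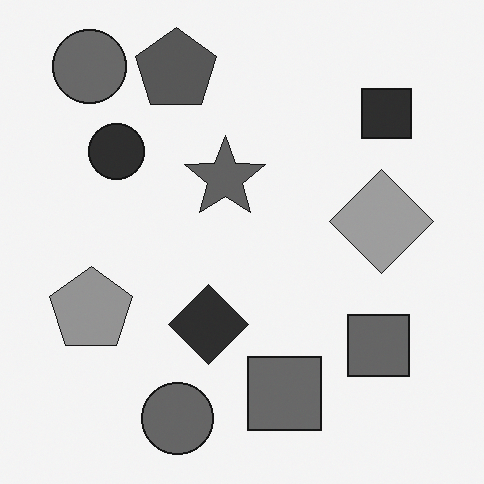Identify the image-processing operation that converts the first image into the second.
The second image is the first converted to grayscale.

All color is removed — every shape is now a shade of grey.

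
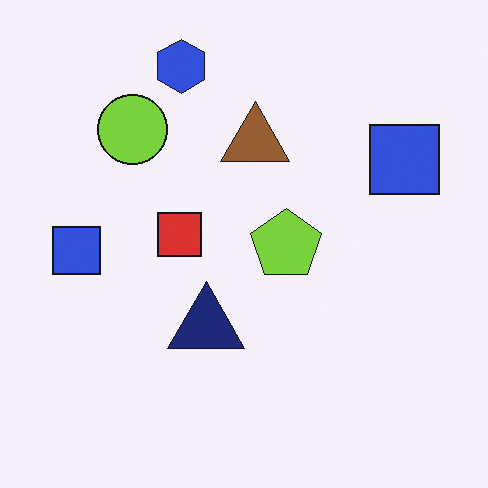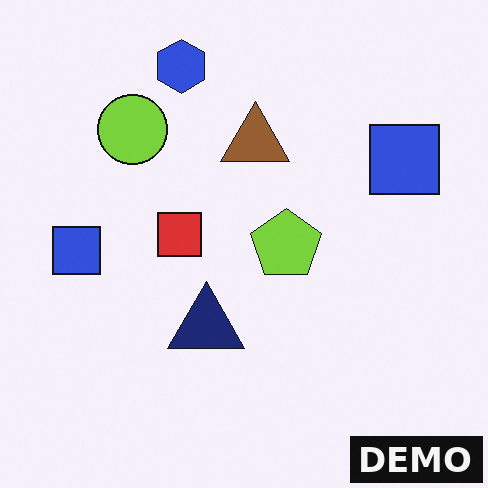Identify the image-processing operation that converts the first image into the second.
This is the original image watermarked with the text "DEMO" in the lower-right corner.

A dark label reading "DEMO" appears in the lower-right corner.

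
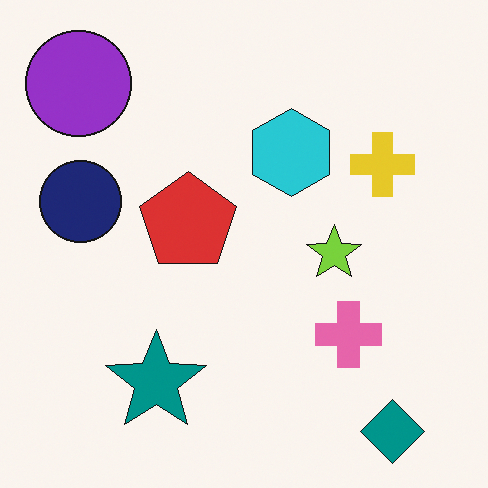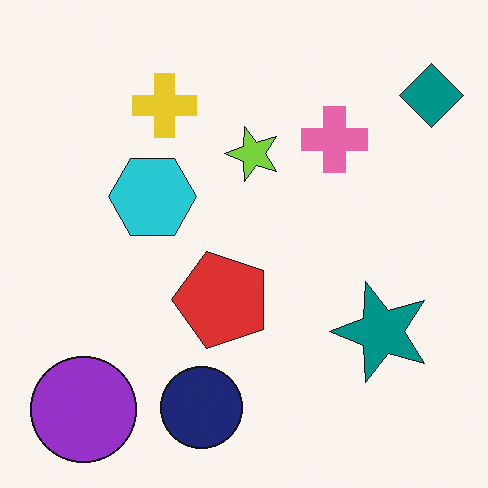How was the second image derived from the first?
The second image is the first rotated 90° counter-clockwise.

The teal diamond sits in the bottom-right of the first image and the top-right of the second — consistent with a whole-image 90° counter-clockwise rotation.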